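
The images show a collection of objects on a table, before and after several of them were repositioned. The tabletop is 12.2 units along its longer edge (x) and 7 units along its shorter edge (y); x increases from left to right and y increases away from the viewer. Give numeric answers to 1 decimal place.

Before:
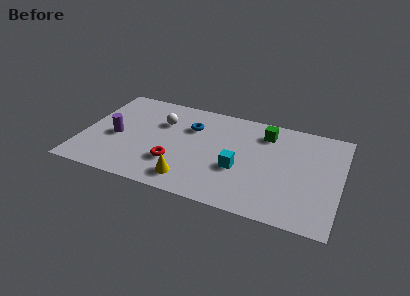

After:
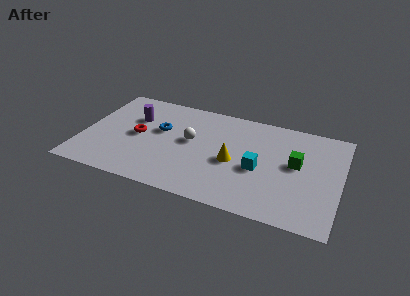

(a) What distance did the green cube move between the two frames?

2.3

The green cube was near (8.5, 5.6) before and (10.1, 3.9) after, so it travelled √(1.6² + 1.7²) ≈ 2.3 units.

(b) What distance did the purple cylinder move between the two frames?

1.7

The purple cylinder was near (1.6, 3.1) before and (2.3, 4.7) after, so it travelled √(0.7² + 1.6²) ≈ 1.7 units.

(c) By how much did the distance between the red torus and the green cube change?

+2.2

The distance was about 5.3 in the first image and 7.5 in the second, so they moved 2.2 units further apart.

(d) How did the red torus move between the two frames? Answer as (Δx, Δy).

(-1.9, 1.4)

The red torus was at about (4.5, 2.1) and moved to about (2.6, 3.5).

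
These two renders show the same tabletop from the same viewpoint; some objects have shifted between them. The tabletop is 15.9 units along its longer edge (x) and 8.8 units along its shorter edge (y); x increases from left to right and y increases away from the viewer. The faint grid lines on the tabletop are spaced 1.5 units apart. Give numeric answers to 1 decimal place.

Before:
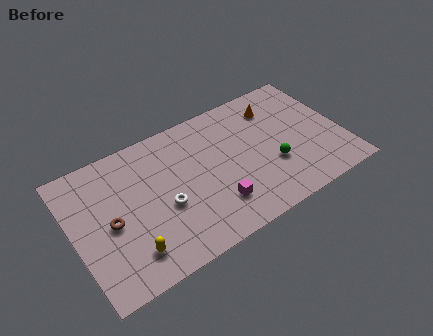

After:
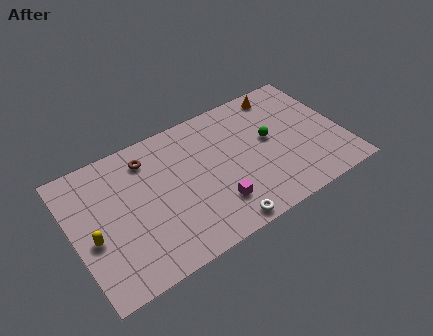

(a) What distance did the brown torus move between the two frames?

4.0

From (2.1, 4.1) to (4.7, 7.1), the brown torus covered √(2.6² + 3.0²) ≈ 4.0 units.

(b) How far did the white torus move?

4.0

The white torus moved from about (5.2, 3.6) to (8.1, 0.8), a distance of √(2.9² + 2.8²) ≈ 4.0.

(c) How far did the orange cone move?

0.9

The orange cone was near (12.4, 6.9) before and (12.9, 7.7) after, so it travelled √(0.5² + 0.8²) ≈ 0.9 units.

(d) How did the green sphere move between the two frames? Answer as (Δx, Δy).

(0.1, 1.8)

The green sphere started near (11.6, 3.1) and ended near (11.7, 4.9).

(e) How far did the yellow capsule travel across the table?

2.7

From (2.9, 1.8) to (1.0, 3.7), the yellow capsule covered √(1.9² + 1.9²) ≈ 2.7 units.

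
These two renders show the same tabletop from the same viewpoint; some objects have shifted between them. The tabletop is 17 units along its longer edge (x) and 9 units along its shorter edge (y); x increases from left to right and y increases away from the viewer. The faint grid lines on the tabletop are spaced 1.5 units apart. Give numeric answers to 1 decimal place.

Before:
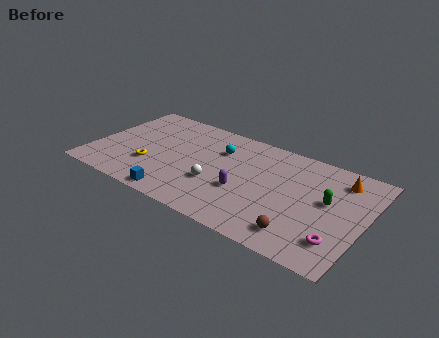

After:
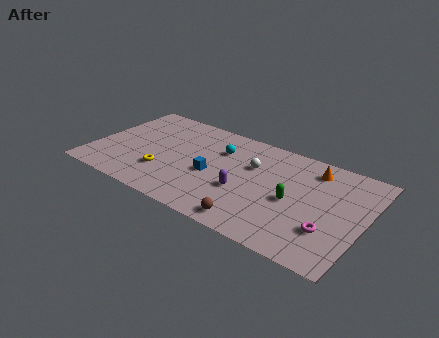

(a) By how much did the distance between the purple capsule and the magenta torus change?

-0.7

The distance was about 6.1 in the first image and 5.4 in the second, so they moved 0.7 units closer together.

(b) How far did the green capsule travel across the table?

2.2

The green capsule moved from about (14.7, 5.1) to (12.7, 4.1), a distance of √(2.0² + 1.0²) ≈ 2.2.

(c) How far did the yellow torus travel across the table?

0.9

The yellow torus was near (3.8, 2.9) before and (4.7, 2.7) after, so it travelled √(0.9² + 0.2²) ≈ 0.9 units.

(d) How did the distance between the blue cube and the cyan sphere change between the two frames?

-3.3

Before: roughly 5.8 units apart; after: 2.5. That's 3.3 units closer together.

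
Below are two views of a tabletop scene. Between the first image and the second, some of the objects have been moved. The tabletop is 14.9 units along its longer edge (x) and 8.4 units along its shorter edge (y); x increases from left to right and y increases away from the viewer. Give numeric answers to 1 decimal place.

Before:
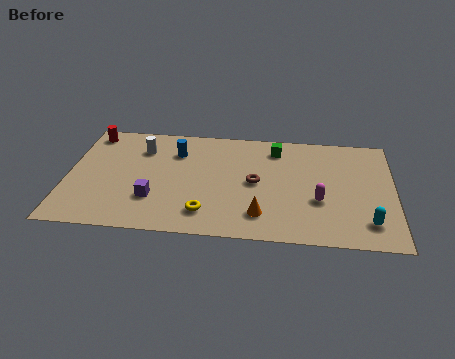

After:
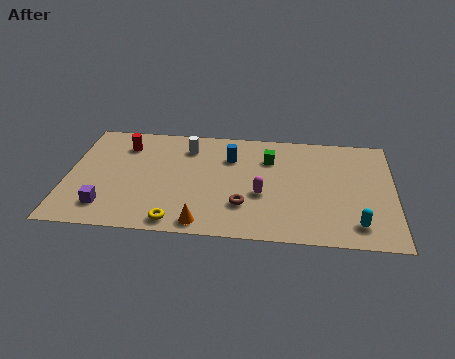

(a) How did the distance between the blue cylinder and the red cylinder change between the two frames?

+0.8

The distance was about 4.1 in the first image and 4.9 in the second, so they moved 0.8 units further apart.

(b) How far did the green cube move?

0.9

From (9.5, 6.9) to (9.2, 6.1), the green cube covered √(0.3² + 0.8²) ≈ 0.9 units.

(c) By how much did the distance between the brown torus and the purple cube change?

+1.3

The distance was about 4.9 in the first image and 6.2 in the second, so they moved 1.3 units further apart.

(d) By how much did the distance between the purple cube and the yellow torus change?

+0.8

The distance was about 2.5 in the first image and 3.3 in the second, so they moved 0.8 units further apart.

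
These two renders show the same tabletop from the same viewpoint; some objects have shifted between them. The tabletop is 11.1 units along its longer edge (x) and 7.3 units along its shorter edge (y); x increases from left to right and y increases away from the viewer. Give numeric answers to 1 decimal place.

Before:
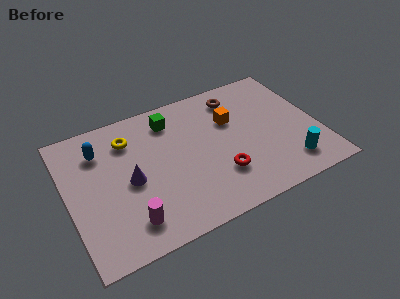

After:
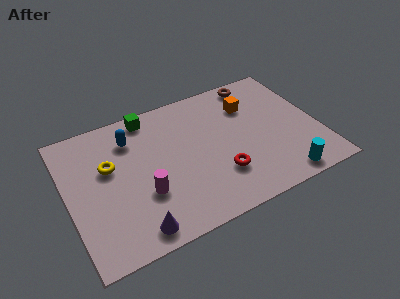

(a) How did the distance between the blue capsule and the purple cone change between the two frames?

+2.3

Before: roughly 2.4 units apart; after: 4.7. That's 2.3 units further apart.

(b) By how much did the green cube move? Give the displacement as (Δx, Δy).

(-0.9, 0.6)

The green cube was at about (4.8, 5.9) and moved to about (3.9, 6.5).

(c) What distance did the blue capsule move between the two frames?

1.4

The blue capsule was near (1.6, 5.5) before and (3.0, 5.6) after, so it travelled √(1.4² + 0.1²) ≈ 1.4 units.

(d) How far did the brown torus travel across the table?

1.1

The brown torus was near (7.8, 6.0) before and (8.8, 6.5) after, so it travelled √(1.0² + 0.5²) ≈ 1.1 units.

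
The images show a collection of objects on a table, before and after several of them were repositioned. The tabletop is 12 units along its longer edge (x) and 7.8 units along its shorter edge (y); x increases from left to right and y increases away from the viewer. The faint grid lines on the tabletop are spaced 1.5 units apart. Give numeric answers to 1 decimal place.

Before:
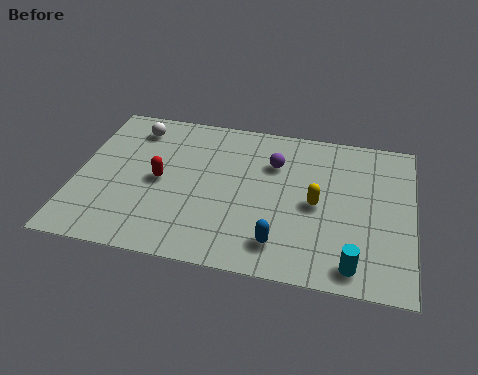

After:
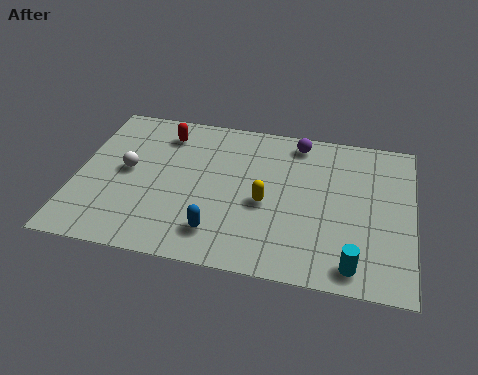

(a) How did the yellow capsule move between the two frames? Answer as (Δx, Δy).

(-1.8, -0.3)

From the two frames, the yellow capsule sits at roughly (8.6, 3.7) before and (6.8, 3.4) after.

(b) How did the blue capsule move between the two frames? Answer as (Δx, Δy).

(-2.2, 0.1)

The blue capsule was at about (7.4, 1.5) and moved to about (5.2, 1.6).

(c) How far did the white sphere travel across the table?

2.3

The white sphere was near (1.9, 6.4) before and (1.8, 4.1) after, so it travelled √(0.1² + 2.3²) ≈ 2.3 units.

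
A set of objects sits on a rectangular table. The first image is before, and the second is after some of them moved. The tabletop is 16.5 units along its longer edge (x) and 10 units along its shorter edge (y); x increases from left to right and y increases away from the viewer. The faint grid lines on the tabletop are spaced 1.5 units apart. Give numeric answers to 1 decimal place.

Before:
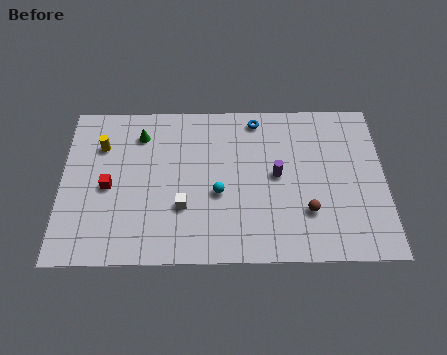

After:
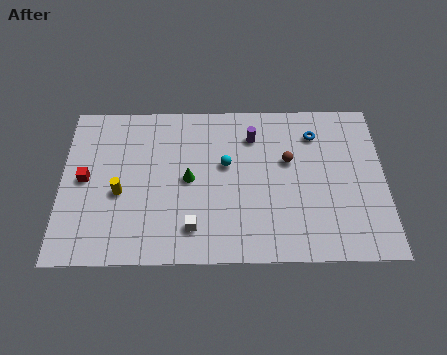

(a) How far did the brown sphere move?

3.3

The brown sphere was near (12.5, 2.9) before and (11.6, 6.1) after, so it travelled √(0.9² + 3.2²) ≈ 3.3 units.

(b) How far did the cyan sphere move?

1.8

The cyan sphere moved from about (8.0, 4.1) to (8.4, 5.9), a distance of √(0.4² + 1.8²) ≈ 1.8.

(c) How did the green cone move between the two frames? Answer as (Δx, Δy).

(2.5, -2.9)

The green cone started near (4.0, 7.9) and ended near (6.5, 5.0).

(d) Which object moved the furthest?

the green cone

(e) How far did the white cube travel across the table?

1.4

From (6.2, 3.3) to (6.7, 2.0), the white cube covered √(0.5² + 1.3²) ≈ 1.4 units.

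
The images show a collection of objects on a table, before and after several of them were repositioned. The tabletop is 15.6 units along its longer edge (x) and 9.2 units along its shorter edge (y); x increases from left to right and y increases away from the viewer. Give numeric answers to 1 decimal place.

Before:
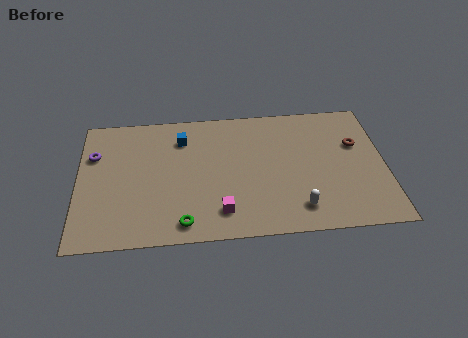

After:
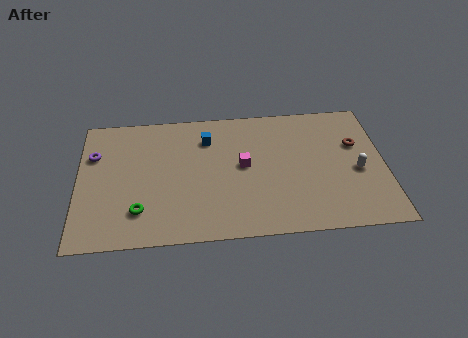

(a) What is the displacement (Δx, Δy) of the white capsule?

(3.1, 2.3)

The white capsule started near (11.1, 1.7) and ended near (14.2, 4.0).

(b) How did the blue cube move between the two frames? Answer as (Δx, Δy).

(1.3, -0.1)

From the two frames, the blue cube sits at roughly (5.3, 7.1) before and (6.6, 7.0) after.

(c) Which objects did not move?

the purple torus and the brown torus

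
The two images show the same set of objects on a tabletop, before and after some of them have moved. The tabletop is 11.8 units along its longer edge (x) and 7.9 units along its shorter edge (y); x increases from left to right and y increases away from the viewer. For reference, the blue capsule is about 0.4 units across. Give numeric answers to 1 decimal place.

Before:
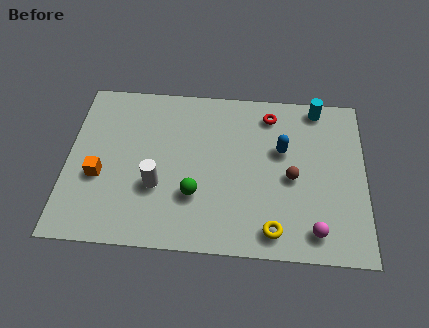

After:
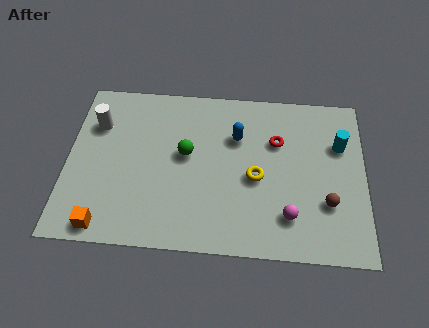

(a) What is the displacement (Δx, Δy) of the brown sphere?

(1.4, -1.1)

From the two frames, the brown sphere sits at roughly (8.9, 3.6) before and (10.3, 2.5) after.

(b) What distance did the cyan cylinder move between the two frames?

2.0

The cyan cylinder moved from about (9.9, 7.1) to (10.8, 5.3), a distance of √(0.9² + 1.8²) ≈ 2.0.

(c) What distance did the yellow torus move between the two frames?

2.5

From (8.2, 1.1) to (7.5, 3.5), the yellow torus covered √(0.7² + 2.4²) ≈ 2.5 units.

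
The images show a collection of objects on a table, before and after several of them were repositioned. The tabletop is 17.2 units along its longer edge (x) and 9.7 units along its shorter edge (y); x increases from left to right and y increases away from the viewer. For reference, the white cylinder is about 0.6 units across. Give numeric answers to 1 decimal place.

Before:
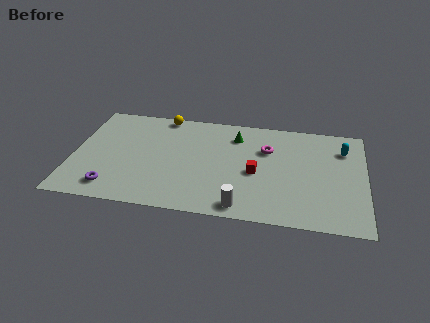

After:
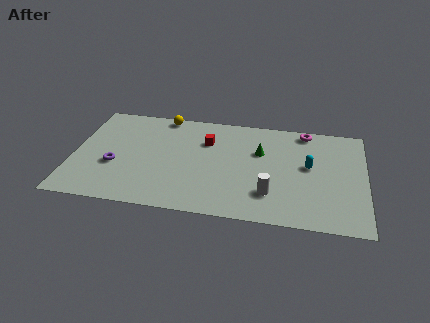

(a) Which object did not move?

the yellow sphere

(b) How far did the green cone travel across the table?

2.0

The green cone moved from about (9.5, 7.6) to (11.0, 6.3), a distance of √(1.5² + 1.3²) ≈ 2.0.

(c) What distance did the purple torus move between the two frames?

2.1

The purple torus moved from about (2.5, 1.6) to (2.5, 3.7), a distance of √(0.0² + 2.1²) ≈ 2.1.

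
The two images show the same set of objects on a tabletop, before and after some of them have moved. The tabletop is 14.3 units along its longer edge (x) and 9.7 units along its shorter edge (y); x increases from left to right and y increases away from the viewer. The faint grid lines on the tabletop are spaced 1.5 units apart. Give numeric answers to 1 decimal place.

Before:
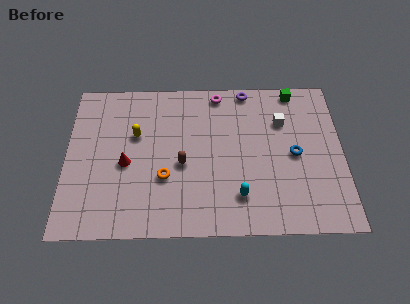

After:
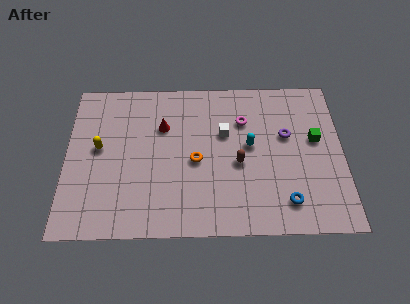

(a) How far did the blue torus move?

2.9

The blue torus moved from about (11.8, 4.7) to (11.3, 1.8), a distance of √(0.5² + 2.9²) ≈ 2.9.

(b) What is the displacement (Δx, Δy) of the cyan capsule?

(0.6, 3.1)

The cyan capsule was at about (8.9, 2.2) and moved to about (9.5, 5.3).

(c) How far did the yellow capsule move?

2.1

The yellow capsule moved from about (3.6, 6.1) to (1.7, 5.3), a distance of √(1.9² + 0.8²) ≈ 2.1.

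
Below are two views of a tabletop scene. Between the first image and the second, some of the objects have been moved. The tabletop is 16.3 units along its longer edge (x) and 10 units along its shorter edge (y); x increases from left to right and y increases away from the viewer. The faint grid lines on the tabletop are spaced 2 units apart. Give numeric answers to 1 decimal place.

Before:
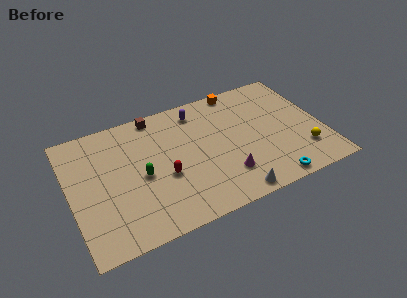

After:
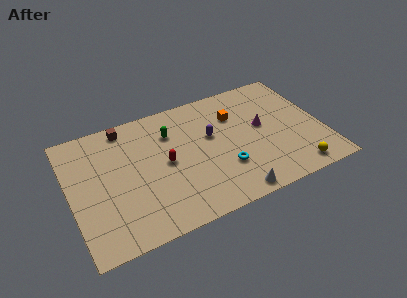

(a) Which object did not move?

the white cone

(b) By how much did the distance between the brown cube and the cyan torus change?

-2.3

Before: roughly 10.5 units apart; after: 8.2. That's 2.3 units closer together.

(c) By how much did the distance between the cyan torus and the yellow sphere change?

+1.9

They were about 2.9 units apart before and 4.8 after — 1.9 units further apart.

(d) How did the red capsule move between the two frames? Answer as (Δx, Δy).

(0.2, 1.0)

From the two frames, the red capsule sits at roughly (5.9, 4.0) before and (6.1, 5.0) after.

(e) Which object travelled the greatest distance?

the magenta cone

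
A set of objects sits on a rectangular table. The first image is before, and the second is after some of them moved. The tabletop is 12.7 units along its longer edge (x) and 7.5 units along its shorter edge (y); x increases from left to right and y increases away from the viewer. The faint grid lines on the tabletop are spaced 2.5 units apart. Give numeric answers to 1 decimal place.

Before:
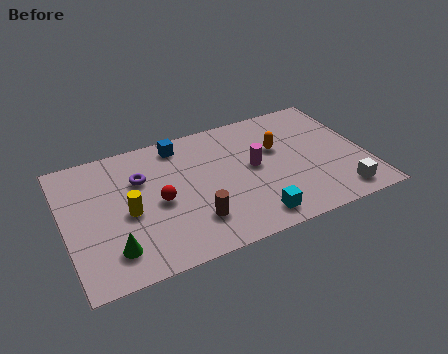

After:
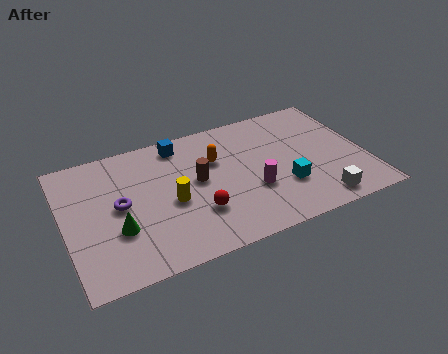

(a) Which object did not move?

the blue cube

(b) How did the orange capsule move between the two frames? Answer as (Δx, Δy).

(-2.6, 0.3)

From the two frames, the orange capsule sits at roughly (9.1, 4.7) before and (6.5, 5.0) after.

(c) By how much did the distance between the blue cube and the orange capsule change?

-2.3

They were about 4.4 units apart before and 2.1 after — 2.3 units closer together.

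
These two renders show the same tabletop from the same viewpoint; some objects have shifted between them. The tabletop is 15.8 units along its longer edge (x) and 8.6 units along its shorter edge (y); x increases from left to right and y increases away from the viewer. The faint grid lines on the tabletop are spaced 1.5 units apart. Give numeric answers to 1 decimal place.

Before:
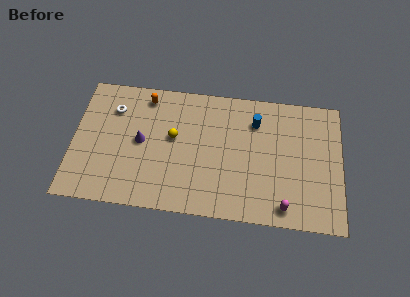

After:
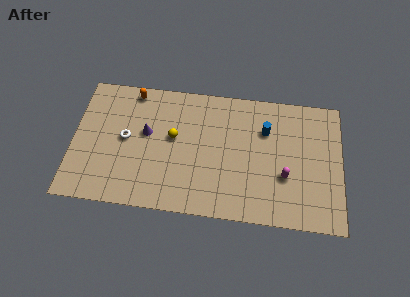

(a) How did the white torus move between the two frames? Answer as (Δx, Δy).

(0.8, -1.9)

The white torus was at about (2.3, 6.4) and moved to about (3.1, 4.5).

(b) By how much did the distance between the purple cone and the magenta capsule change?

-0.7

They were about 9.1 units apart before and 8.4 after — 0.7 units closer together.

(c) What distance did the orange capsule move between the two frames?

0.9

From (4.2, 7.4) to (3.4, 7.7), the orange capsule covered √(0.8² + 0.3²) ≈ 0.9 units.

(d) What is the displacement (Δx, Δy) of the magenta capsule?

(0.0, 2.0)

From the two frames, the magenta capsule sits at roughly (12.5, 1.1) before and (12.5, 3.1) after.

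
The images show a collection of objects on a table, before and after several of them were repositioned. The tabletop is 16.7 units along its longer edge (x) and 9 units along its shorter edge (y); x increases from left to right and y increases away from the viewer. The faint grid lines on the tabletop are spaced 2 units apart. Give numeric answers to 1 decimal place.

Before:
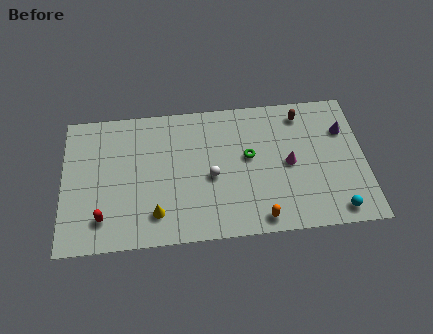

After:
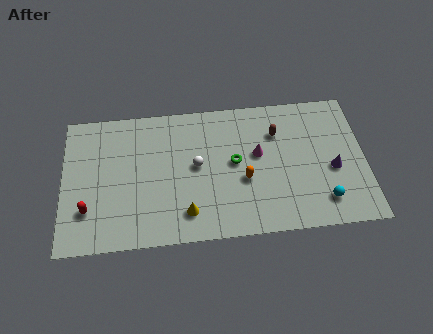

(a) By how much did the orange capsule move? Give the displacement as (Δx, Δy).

(-0.8, 2.6)

The orange capsule was at about (10.8, 1.0) and moved to about (10.0, 3.6).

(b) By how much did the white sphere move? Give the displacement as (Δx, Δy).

(-0.8, 0.8)

From the two frames, the white sphere sits at roughly (8.2, 4.0) before and (7.4, 4.8) after.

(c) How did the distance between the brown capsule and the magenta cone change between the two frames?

-1.6

Before: roughly 3.3 units apart; after: 1.7. That's 1.6 units closer together.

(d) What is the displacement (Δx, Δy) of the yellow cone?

(1.7, -0.1)

The yellow cone started near (5.1, 1.9) and ended near (6.8, 1.8).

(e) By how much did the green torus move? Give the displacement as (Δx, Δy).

(-0.8, -0.3)

The green torus was at about (10.3, 5.1) and moved to about (9.5, 4.8).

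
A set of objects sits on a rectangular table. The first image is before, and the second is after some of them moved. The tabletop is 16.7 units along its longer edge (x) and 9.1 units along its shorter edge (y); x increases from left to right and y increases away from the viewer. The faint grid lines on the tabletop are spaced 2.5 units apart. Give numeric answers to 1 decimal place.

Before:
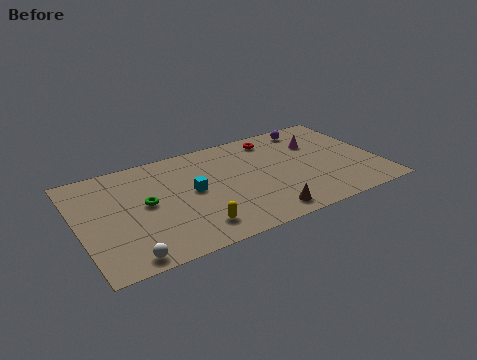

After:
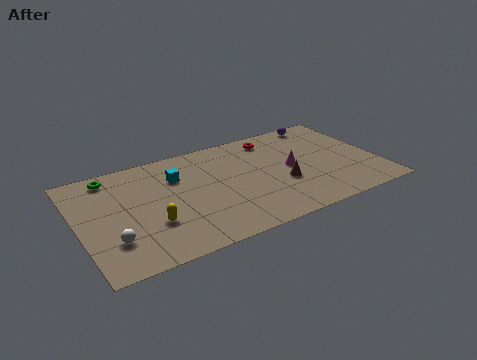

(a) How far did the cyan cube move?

1.7

The cyan cube moved from about (6.3, 4.8) to (5.6, 6.4), a distance of √(0.7² + 1.6²) ≈ 1.7.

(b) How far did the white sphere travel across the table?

1.7

From (2.2, 0.9) to (1.6, 2.5), the white sphere covered √(0.6² + 1.6²) ≈ 1.7 units.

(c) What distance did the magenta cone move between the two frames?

2.4

From (13.6, 6.3) to (11.9, 4.6), the magenta cone covered √(1.7² + 1.7²) ≈ 2.4 units.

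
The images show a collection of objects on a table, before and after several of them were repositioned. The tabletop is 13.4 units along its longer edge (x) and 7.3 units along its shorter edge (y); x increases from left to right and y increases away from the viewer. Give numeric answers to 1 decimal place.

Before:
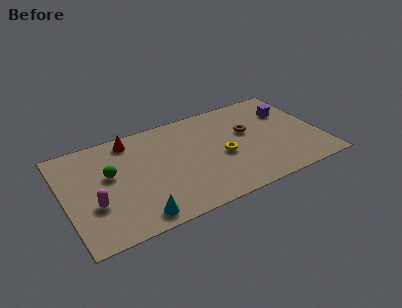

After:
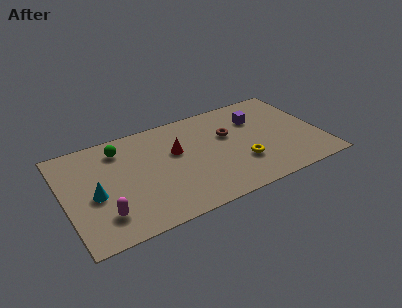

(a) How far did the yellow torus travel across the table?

1.3

The yellow torus moved from about (8.2, 3.2) to (9.1, 2.3), a distance of √(0.9² + 0.9²) ≈ 1.3.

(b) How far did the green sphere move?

1.7

The green sphere moved from about (2.4, 4.3) to (3.1, 5.9), a distance of √(0.7² + 1.6²) ≈ 1.7.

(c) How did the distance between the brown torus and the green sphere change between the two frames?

-1.6

Before: roughly 7.3 units apart; after: 5.7. That's 1.6 units closer together.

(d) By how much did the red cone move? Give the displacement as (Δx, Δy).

(2.2, -1.8)

The red cone started near (3.7, 6.3) and ended near (5.9, 4.5).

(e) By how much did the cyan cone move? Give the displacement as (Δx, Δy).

(-1.9, 2.3)

The cyan cone was at about (3.4, 0.9) and moved to about (1.5, 3.2).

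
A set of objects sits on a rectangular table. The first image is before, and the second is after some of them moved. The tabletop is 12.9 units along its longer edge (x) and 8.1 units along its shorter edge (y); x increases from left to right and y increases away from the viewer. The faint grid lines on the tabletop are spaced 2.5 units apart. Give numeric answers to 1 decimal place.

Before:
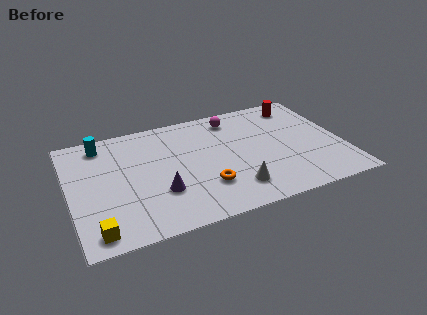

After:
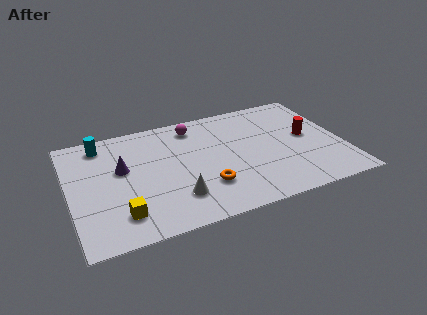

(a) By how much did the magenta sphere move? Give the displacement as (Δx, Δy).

(-1.9, 0.0)

The magenta sphere started near (8.0, 6.8) and ended near (6.1, 6.8).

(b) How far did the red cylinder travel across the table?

2.5

The red cylinder moved from about (11.2, 6.8) to (11.3, 4.3), a distance of √(0.1² + 2.5²) ≈ 2.5.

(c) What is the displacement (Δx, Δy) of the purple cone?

(-1.6, 2.2)

From the two frames, the purple cone sits at roughly (4.1, 2.6) before and (2.5, 4.8) after.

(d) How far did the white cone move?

2.7

The white cone moved from about (7.5, 1.7) to (4.8, 2.0), a distance of √(2.7² + 0.3²) ≈ 2.7.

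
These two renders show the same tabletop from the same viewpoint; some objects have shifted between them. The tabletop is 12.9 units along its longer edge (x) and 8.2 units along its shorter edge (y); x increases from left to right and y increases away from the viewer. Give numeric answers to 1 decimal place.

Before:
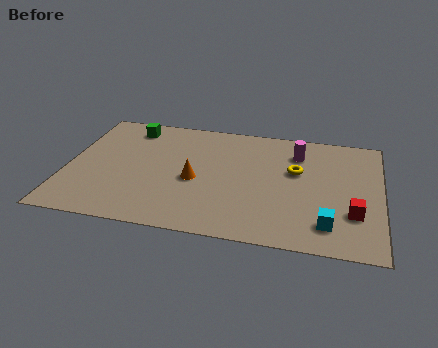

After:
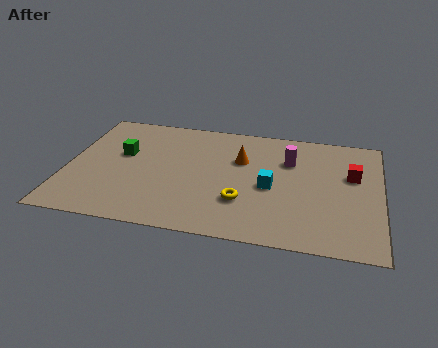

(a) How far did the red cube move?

2.6

The red cube moved from about (11.8, 2.5) to (11.7, 5.1), a distance of √(0.1² + 2.6²) ≈ 2.6.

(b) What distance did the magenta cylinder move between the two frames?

0.7

The magenta cylinder moved from about (9.4, 6.3) to (9.1, 5.7), a distance of √(0.3² + 0.6²) ≈ 0.7.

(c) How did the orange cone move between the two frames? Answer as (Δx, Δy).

(1.8, 1.8)

The orange cone started near (5.3, 3.6) and ended near (7.1, 5.4).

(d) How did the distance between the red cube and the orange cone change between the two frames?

-2.0

They were about 6.6 units apart before and 4.6 after — 2.0 units closer together.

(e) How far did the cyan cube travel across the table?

3.2

The cyan cube moved from about (10.8, 1.6) to (8.4, 3.7), a distance of √(2.4² + 2.1²) ≈ 3.2.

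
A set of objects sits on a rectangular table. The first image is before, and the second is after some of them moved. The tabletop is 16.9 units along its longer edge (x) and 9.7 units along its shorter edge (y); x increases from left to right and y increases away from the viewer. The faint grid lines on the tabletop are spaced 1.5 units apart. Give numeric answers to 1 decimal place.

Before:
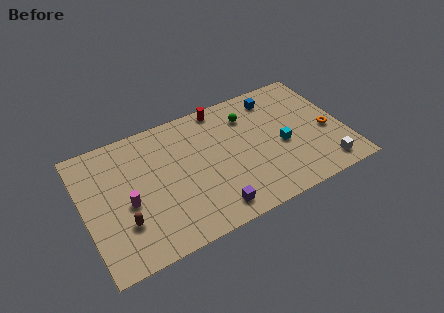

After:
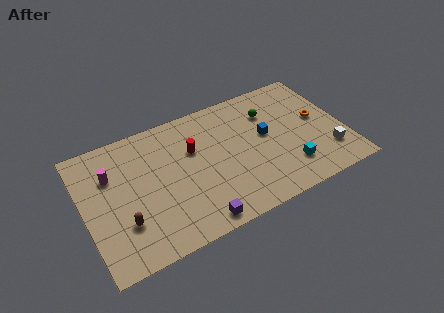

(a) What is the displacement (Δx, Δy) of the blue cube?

(-1.0, -2.7)

The blue cube started near (12.9, 8.1) and ended near (11.9, 5.4).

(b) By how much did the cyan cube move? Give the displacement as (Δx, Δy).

(0.2, -1.9)

From the two frames, the cyan cube sits at roughly (12.8, 4.2) before and (13.0, 2.3) after.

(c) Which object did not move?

the brown capsule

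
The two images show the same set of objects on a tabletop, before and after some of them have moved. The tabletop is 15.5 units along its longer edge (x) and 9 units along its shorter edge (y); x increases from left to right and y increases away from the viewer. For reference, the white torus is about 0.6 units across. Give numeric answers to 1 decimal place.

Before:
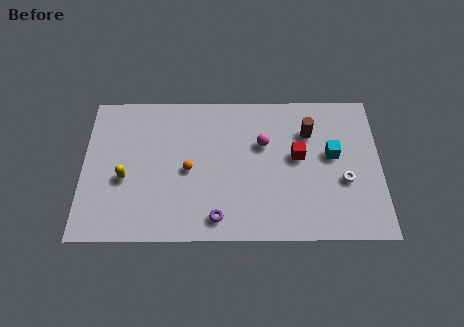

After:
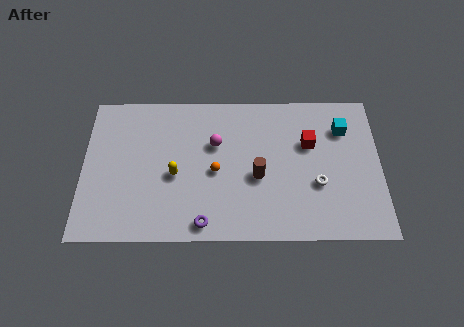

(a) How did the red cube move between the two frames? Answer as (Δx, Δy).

(0.6, 0.8)

The red cube started near (11.2, 5.0) and ended near (11.8, 5.8).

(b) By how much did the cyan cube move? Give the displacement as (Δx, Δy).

(0.6, 1.6)

The cyan cube started near (13.0, 5.1) and ended near (13.6, 6.7).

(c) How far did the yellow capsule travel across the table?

2.6

From (2.2, 3.7) to (4.8, 3.9), the yellow capsule covered √(2.6² + 0.2²) ≈ 2.6 units.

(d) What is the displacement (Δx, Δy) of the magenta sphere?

(-2.5, 0.0)

The magenta sphere was at about (9.4, 5.8) and moved to about (6.9, 5.8).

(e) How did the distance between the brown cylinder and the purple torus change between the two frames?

-3.1

The distance was about 7.1 in the first image and 4.0 in the second, so they moved 3.1 units closer together.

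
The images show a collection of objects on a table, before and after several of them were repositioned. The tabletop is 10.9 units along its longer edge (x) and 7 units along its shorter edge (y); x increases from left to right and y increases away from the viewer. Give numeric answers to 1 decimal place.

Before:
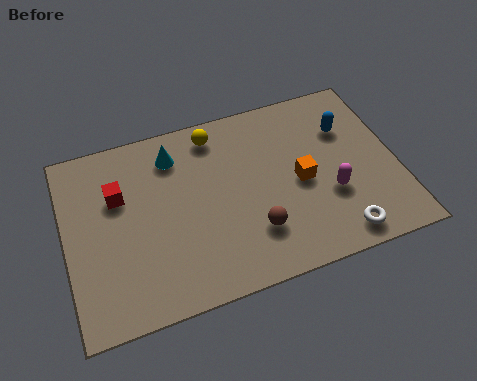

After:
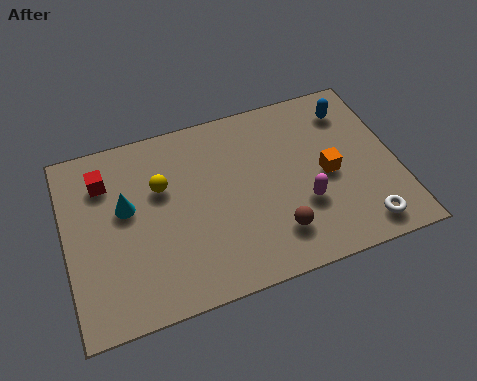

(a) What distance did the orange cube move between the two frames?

0.9

From (7.7, 3.3) to (8.6, 3.3), the orange cube covered √(0.9² + 0.0²) ≈ 0.9 units.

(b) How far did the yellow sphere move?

2.4

The yellow sphere was near (5.1, 6.0) before and (3.2, 4.5) after, so it travelled √(1.9² + 1.5²) ≈ 2.4 units.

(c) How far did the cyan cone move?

2.3

From (3.7, 5.6) to (2.0, 4.1), the cyan cone covered √(1.7² + 1.5²) ≈ 2.3 units.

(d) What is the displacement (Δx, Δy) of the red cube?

(-0.4, 0.7)

From the two frames, the red cube sits at roughly (1.8, 4.6) before and (1.4, 5.3) after.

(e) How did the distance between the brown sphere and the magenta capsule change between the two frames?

-1.4

The distance was about 2.7 in the first image and 1.3 in the second, so they moved 1.4 units closer together.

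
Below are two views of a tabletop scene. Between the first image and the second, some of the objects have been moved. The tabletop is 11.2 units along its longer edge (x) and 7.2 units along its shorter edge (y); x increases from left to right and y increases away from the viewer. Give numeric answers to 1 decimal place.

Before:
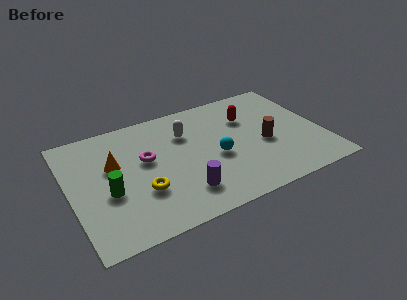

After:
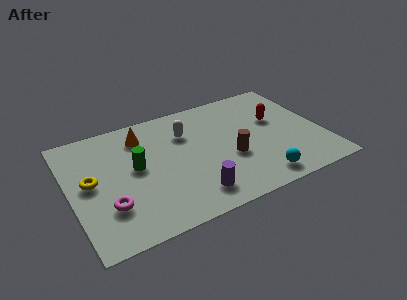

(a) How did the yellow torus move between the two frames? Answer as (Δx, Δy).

(-2.1, 1.4)

The yellow torus was at about (3.0, 2.4) and moved to about (0.9, 3.8).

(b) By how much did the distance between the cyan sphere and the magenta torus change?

+3.4

Before: roughly 3.2 units apart; after: 6.6. That's 3.4 units further apart.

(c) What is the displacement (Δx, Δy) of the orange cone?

(1.4, 1.3)

The orange cone started near (2.0, 4.4) and ended near (3.4, 5.7).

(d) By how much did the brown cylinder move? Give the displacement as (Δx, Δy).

(-1.6, -0.3)

From the two frames, the brown cylinder sits at roughly (8.6, 3.1) before and (7.0, 2.8) after.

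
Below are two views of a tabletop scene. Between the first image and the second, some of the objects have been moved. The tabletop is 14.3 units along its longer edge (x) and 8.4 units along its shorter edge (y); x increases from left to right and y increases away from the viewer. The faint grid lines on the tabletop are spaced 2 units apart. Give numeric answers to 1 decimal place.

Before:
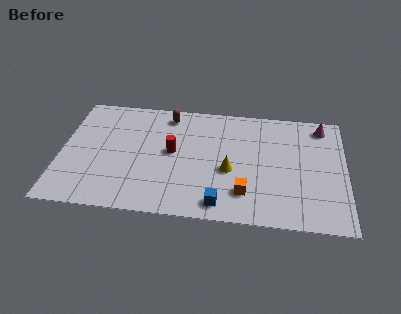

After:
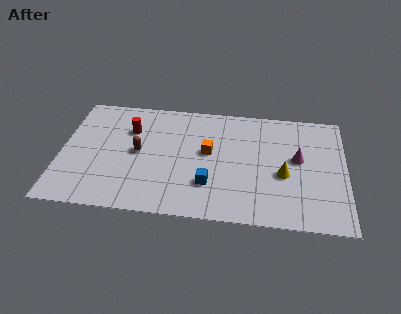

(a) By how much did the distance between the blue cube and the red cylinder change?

+1.2

They were about 4.2 units apart before and 5.4 after — 1.2 units further apart.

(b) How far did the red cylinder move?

2.6

From (5.6, 4.5) to (3.4, 5.9), the red cylinder covered √(2.2² + 1.4²) ≈ 2.6 units.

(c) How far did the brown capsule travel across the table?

3.2

The brown capsule moved from about (5.3, 7.2) to (3.9, 4.3), a distance of √(1.4² + 2.9²) ≈ 3.2.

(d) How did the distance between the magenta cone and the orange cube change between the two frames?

-1.9

The distance was about 6.4 in the first image and 4.5 in the second, so they moved 1.9 units closer together.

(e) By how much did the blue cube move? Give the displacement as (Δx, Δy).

(-0.6, 1.3)

From the two frames, the blue cube sits at roughly (8.1, 1.1) before and (7.5, 2.4) after.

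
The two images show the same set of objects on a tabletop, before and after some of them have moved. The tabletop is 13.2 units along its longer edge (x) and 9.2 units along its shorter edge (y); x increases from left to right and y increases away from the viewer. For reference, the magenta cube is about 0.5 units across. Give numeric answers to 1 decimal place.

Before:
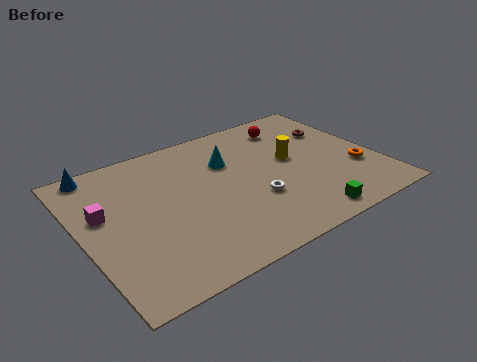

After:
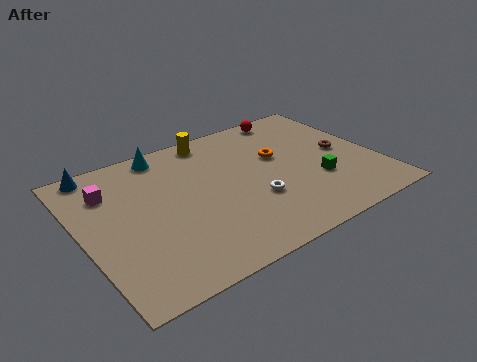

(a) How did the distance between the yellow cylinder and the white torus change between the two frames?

+2.3

The distance was about 2.8 in the first image and 5.1 in the second, so they moved 2.3 units further apart.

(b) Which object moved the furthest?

the yellow cylinder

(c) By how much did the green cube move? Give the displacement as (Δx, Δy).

(1.1, 2.1)

The green cube was at about (9.2, 1.0) and moved to about (10.3, 3.1).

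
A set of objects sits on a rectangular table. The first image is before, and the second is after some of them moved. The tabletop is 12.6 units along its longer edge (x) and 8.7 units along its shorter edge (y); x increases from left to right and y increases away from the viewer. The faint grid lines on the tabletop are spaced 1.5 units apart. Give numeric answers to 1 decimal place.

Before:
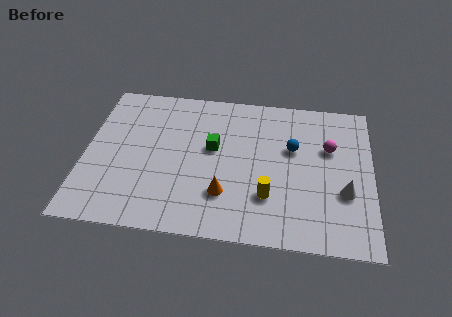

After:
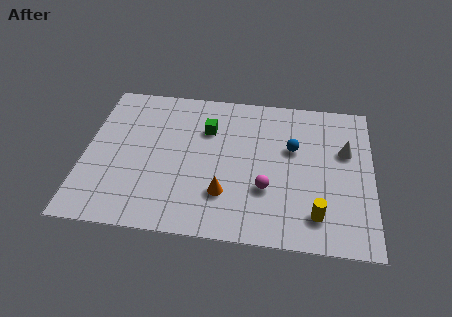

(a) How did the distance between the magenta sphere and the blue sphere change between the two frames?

+1.1

They were about 1.6 units apart before and 2.7 after — 1.1 units further apart.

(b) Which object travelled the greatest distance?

the magenta sphere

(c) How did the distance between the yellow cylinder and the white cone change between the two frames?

+0.6

They were about 3.4 units apart before and 4.0 after — 0.6 units further apart.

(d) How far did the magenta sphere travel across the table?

3.8

The magenta sphere was near (10.7, 5.6) before and (8.0, 2.9) after, so it travelled √(2.7² + 2.7²) ≈ 3.8 units.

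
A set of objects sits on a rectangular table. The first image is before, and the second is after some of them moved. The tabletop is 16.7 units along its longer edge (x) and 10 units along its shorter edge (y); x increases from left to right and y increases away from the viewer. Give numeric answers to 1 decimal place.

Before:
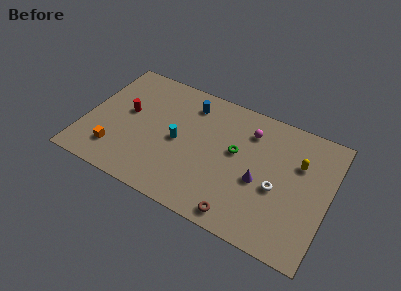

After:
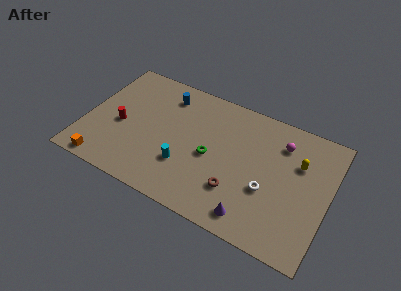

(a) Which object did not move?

the yellow capsule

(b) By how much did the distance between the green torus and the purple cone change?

+2.3

They were about 2.3 units apart before and 4.6 after — 2.3 units further apart.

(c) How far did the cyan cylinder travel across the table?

1.8

The cyan cylinder was near (6.4, 4.8) before and (7.1, 3.1) after, so it travelled √(0.7² + 1.7²) ≈ 1.8 units.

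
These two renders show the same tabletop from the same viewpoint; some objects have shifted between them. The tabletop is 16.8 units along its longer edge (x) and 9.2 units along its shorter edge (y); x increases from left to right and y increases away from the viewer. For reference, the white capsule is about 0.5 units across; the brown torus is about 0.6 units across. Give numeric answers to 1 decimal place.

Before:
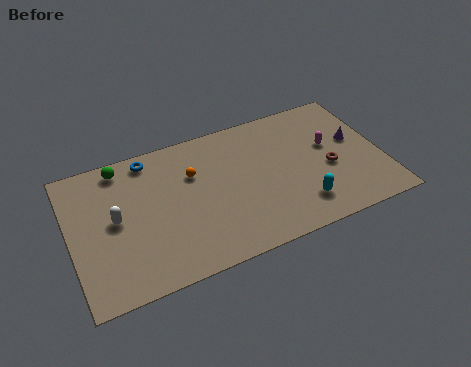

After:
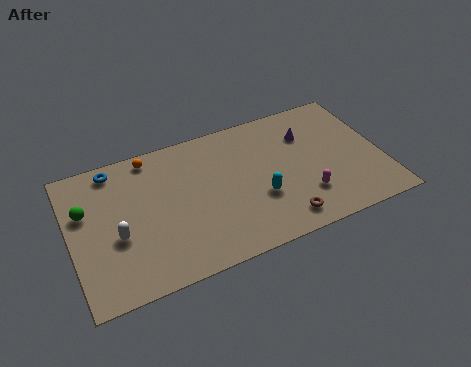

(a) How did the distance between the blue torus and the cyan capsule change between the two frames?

-0.9

Before: roughly 9.7 units apart; after: 8.8. That's 0.9 units closer together.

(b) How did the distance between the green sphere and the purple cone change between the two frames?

-0.7

They were about 12.8 units apart before and 12.1 after — 0.7 units closer together.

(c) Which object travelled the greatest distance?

the brown torus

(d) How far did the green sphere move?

3.0

From (3.0, 8.1) to (0.9, 5.9), the green sphere covered √(2.1² + 2.2²) ≈ 3.0 units.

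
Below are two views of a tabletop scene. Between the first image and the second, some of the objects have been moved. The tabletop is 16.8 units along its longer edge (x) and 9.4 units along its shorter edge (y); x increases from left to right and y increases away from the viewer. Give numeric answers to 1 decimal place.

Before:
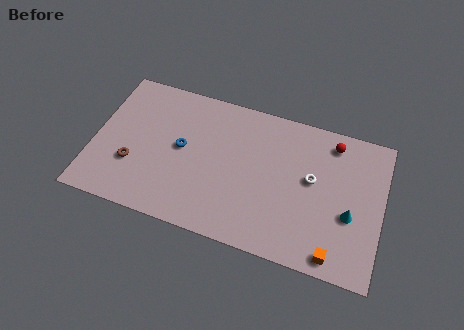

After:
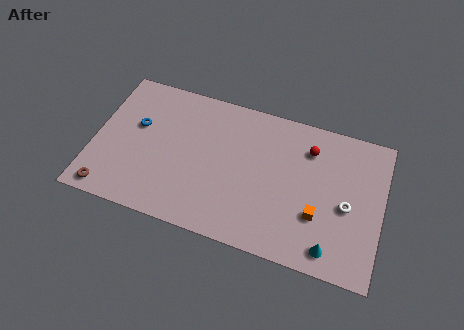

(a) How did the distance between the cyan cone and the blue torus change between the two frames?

+2.5

They were about 10.0 units apart before and 12.5 after — 2.5 units further apart.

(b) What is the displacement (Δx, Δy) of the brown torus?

(-1.2, -2.1)

The brown torus started near (2.4, 3.1) and ended near (1.2, 1.0).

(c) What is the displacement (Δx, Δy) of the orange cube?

(-1.1, 2.1)

From the two frames, the orange cube sits at roughly (14.3, 1.0) before and (13.2, 3.1) after.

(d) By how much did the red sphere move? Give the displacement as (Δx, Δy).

(-1.3, -0.8)

The red sphere was at about (13.7, 8.0) and moved to about (12.4, 7.2).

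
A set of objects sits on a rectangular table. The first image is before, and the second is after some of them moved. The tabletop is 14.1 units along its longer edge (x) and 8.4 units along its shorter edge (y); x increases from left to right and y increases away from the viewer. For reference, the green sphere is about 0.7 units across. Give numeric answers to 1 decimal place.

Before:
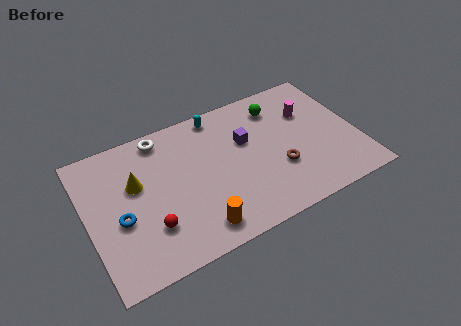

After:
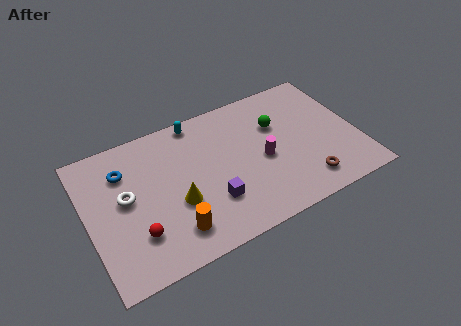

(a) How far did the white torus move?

3.6

The white torus moved from about (4.2, 7.4) to (2.0, 4.6), a distance of √(2.2² + 2.8²) ≈ 3.6.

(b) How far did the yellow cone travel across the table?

2.8

From (2.6, 5.2) to (4.5, 3.2), the yellow cone covered √(1.9² + 2.0²) ≈ 2.8 units.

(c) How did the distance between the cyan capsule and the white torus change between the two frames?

+2.1

They were about 3.0 units apart before and 5.1 after — 2.1 units further apart.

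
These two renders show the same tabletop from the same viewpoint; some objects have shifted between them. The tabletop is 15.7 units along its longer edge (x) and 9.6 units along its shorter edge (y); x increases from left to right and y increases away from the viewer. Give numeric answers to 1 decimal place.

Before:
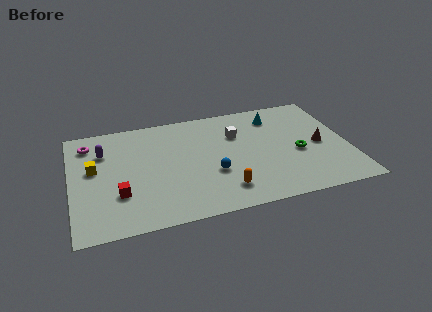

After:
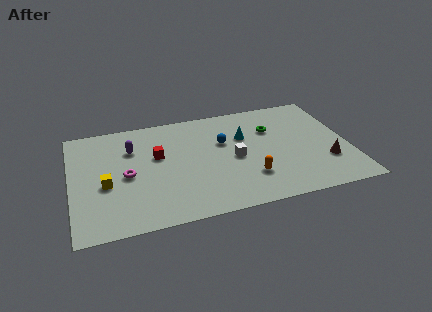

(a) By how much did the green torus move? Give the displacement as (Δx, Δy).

(-1.3, 2.5)

The green torus started near (12.8, 4.1) and ended near (11.5, 6.6).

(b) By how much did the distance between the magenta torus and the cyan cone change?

-3.7

They were about 10.7 units apart before and 7.0 after — 3.7 units closer together.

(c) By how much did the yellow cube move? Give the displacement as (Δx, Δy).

(0.6, -1.5)

The yellow cube started near (1.3, 5.5) and ended near (1.9, 4.0).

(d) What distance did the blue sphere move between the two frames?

2.7

From (7.9, 3.5) to (8.7, 6.1), the blue sphere covered √(0.8² + 2.6²) ≈ 2.7 units.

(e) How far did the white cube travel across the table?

2.1

The white cube was near (9.5, 6.6) before and (9.2, 4.5) after, so it travelled √(0.3² + 2.1²) ≈ 2.1 units.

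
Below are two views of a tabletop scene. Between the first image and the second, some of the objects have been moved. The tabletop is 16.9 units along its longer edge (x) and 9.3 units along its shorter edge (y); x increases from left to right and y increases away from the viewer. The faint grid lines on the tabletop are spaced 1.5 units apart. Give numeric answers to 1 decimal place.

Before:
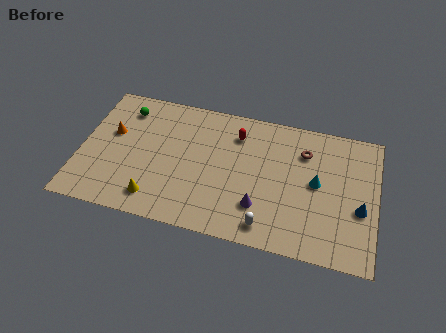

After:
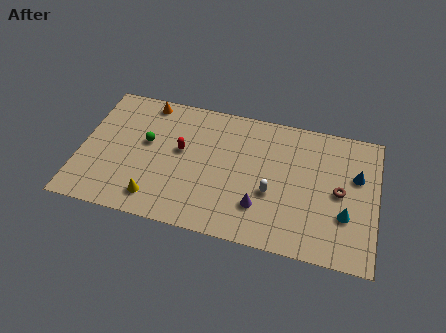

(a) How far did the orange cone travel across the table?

3.2

From (1.7, 5.6) to (3.5, 8.3), the orange cone covered √(1.8² + 2.7²) ≈ 3.2 units.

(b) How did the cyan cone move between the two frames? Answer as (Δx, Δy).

(1.7, -1.8)

The cyan cone started near (13.5, 4.9) and ended near (15.2, 3.1).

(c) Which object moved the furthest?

the red capsule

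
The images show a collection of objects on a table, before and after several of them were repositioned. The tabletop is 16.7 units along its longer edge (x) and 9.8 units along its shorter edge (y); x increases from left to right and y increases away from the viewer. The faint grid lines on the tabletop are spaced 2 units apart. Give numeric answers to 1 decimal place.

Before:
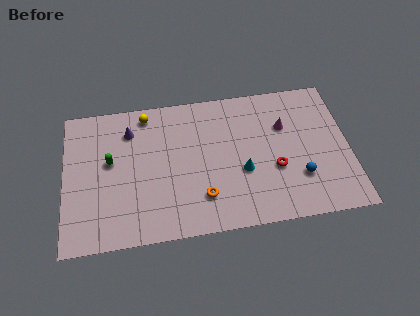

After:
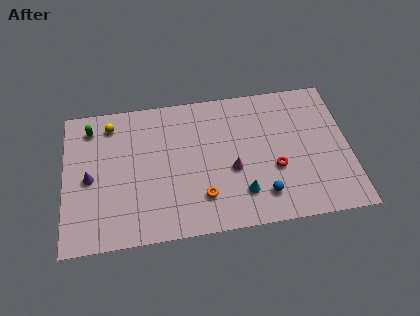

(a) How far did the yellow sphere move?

2.1

The yellow sphere was near (4.9, 8.6) before and (2.8, 8.2) after, so it travelled √(2.1² + 0.4²) ≈ 2.1 units.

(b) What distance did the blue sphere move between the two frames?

2.4

From (13.7, 2.9) to (11.5, 2.0), the blue sphere covered √(2.2² + 0.9²) ≈ 2.4 units.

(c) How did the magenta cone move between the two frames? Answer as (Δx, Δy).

(-3.2, -2.6)

The magenta cone was at about (13.0, 6.6) and moved to about (9.8, 4.0).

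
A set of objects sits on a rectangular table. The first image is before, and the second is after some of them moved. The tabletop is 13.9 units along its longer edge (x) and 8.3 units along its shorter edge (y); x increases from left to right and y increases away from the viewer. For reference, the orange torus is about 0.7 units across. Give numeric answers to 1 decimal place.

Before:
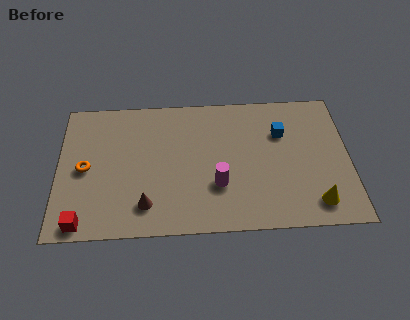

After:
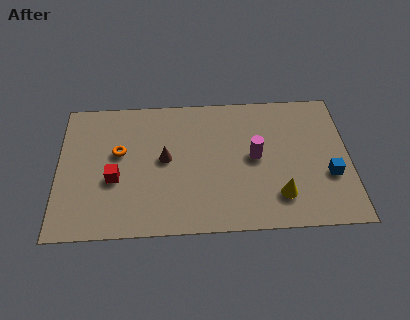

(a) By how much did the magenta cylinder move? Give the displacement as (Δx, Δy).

(1.8, 1.6)

The magenta cylinder was at about (7.6, 2.7) and moved to about (9.4, 4.3).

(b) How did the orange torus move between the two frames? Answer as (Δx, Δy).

(1.6, 0.9)

From the two frames, the orange torus sits at roughly (1.3, 4.0) before and (2.9, 4.9) after.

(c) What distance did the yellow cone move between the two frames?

1.8

From (12.2, 1.4) to (10.5, 1.9), the yellow cone covered √(1.7² + 0.5²) ≈ 1.8 units.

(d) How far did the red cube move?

2.9

From (1.2, 0.8) to (2.7, 3.3), the red cube covered √(1.5² + 2.5²) ≈ 2.9 units.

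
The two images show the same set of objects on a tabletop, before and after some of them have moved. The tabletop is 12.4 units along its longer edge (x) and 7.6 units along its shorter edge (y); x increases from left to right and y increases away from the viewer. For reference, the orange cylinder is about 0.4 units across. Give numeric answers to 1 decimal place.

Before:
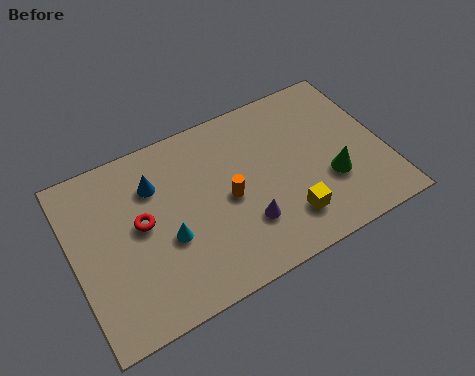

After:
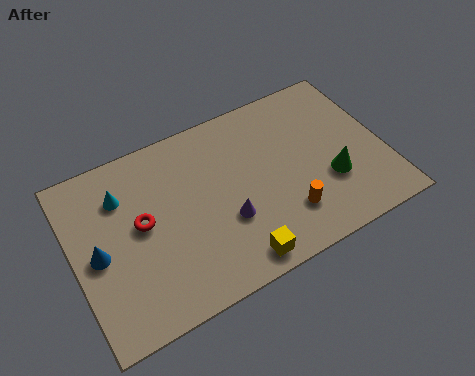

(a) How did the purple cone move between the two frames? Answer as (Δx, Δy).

(-0.7, 0.5)

The purple cone started near (6.6, 2.2) and ended near (5.9, 2.7).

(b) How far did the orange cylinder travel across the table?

2.7

From (6.1, 3.6) to (8.2, 1.9), the orange cylinder covered √(2.1² + 1.7²) ≈ 2.7 units.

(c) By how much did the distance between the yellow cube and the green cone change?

+2.3

The distance was about 2.1 in the first image and 4.4 in the second, so they moved 2.3 units further apart.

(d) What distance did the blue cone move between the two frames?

3.1

The blue cone moved from about (3.4, 5.5) to (0.9, 3.6), a distance of √(2.5² + 1.9²) ≈ 3.1.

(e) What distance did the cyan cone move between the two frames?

3.0

From (3.6, 3.0) to (2.1, 5.6), the cyan cone covered √(1.5² + 2.6²) ≈ 3.0 units.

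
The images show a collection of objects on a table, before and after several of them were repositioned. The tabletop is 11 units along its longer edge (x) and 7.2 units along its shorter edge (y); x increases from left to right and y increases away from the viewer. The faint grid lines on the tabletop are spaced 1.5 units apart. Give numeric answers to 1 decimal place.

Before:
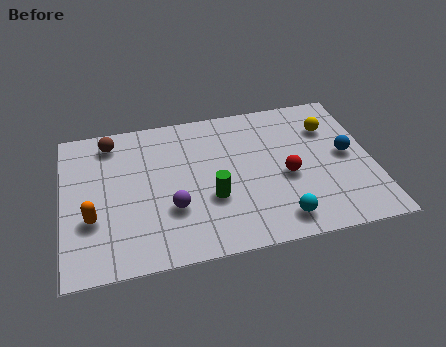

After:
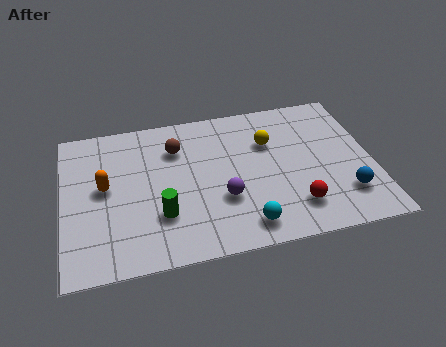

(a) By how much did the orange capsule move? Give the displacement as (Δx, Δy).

(0.5, 1.4)

From the two frames, the orange capsule sits at roughly (1.0, 2.5) before and (1.5, 3.9) after.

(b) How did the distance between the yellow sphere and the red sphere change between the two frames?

+0.7

They were about 2.7 units apart before and 3.4 after — 0.7 units further apart.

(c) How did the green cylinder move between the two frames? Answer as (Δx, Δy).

(-1.8, -0.4)

The green cylinder was at about (5.2, 2.6) and moved to about (3.4, 2.2).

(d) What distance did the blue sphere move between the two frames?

1.9

The blue sphere was near (10.1, 3.7) before and (9.9, 1.8) after, so it travelled √(0.2² + 1.9²) ≈ 1.9 units.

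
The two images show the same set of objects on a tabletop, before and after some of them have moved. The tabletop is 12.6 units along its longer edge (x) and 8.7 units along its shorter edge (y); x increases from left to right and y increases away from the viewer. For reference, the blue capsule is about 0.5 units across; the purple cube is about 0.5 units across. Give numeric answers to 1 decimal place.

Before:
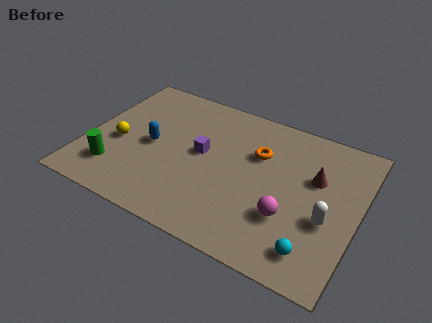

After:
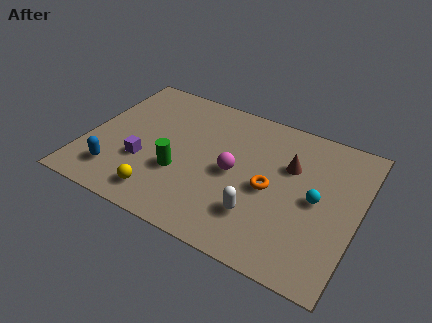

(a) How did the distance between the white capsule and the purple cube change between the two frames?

-0.6

They were about 6.1 units apart before and 5.5 after — 0.6 units closer together.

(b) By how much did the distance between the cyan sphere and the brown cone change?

-2.0

Before: roughly 4.0 units apart; after: 2.0. That's 2.0 units closer together.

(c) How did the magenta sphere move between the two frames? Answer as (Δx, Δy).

(-2.7, 1.4)

From the two frames, the magenta sphere sits at roughly (9.6, 2.8) before and (6.9, 4.2) after.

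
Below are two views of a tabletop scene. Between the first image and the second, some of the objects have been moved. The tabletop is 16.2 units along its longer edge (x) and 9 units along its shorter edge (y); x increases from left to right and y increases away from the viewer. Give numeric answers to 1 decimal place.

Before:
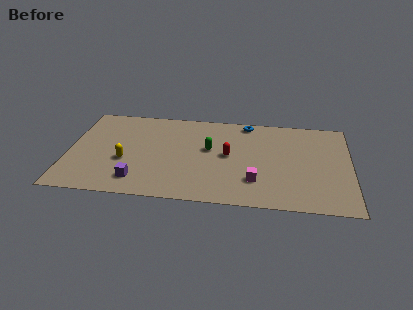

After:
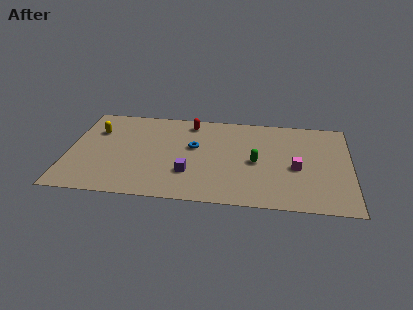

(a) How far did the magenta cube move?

2.7

The magenta cube was near (10.8, 2.4) before and (13.1, 3.9) after, so it travelled √(2.3² + 1.5²) ≈ 2.7 units.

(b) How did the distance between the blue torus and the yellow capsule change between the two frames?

-2.5

They were about 8.3 units apart before and 5.8 after — 2.5 units closer together.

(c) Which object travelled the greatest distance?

the blue torus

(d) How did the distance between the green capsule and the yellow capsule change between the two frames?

+4.4

They were about 5.1 units apart before and 9.5 after — 4.4 units further apart.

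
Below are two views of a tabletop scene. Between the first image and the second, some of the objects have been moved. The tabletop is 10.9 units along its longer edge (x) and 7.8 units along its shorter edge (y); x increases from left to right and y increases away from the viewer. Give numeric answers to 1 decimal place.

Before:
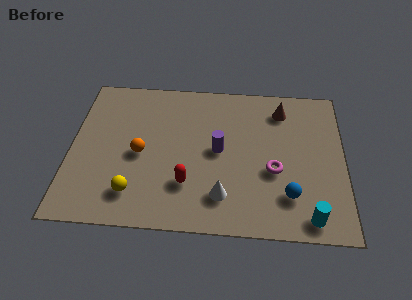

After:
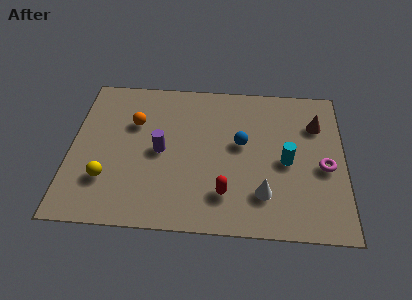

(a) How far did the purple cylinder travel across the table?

2.3

The purple cylinder was near (5.9, 4.0) before and (3.6, 3.8) after, so it travelled √(2.3² + 0.2²) ≈ 2.3 units.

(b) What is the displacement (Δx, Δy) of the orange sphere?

(-0.3, 1.6)

The orange sphere started near (2.8, 3.6) and ended near (2.5, 5.2).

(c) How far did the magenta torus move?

2.0

From (8.1, 3.1) to (10.1, 3.4), the magenta torus covered √(2.0² + 0.3²) ≈ 2.0 units.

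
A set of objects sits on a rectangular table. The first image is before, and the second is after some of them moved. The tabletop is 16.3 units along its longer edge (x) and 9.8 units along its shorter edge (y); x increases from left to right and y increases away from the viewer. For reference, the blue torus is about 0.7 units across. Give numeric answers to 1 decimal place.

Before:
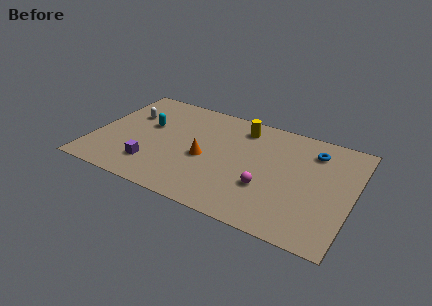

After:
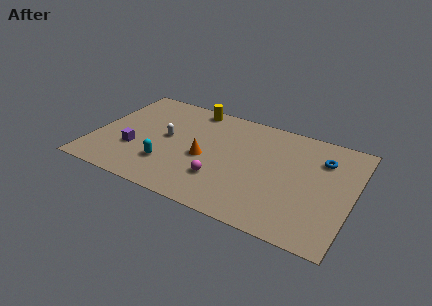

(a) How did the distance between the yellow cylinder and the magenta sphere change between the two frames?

+1.3

The distance was about 5.2 in the first image and 6.5 in the second, so they moved 1.3 units further apart.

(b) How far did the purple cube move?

1.6

The purple cube moved from about (4.0, 2.3) to (2.7, 3.3), a distance of √(1.3² + 1.0²) ≈ 1.6.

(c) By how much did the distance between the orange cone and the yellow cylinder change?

+0.5

The distance was about 4.2 in the first image and 4.7 in the second, so they moved 0.5 units further apart.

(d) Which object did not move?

the orange cone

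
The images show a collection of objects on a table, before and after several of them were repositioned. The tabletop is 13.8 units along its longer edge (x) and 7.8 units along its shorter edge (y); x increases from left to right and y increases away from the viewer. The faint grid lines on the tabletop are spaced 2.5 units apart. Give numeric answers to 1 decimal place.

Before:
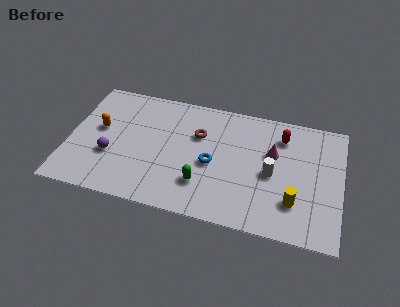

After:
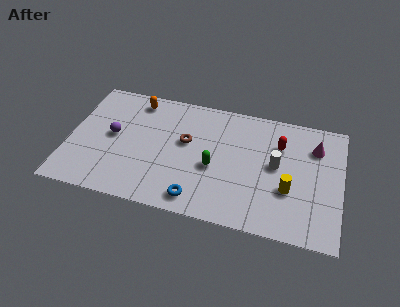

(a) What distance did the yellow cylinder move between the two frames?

0.8

The yellow cylinder was near (11.5, 2.1) before and (11.2, 2.8) after, so it travelled √(0.3² + 0.7²) ≈ 0.8 units.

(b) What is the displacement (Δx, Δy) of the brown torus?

(-0.6, -0.6)

From the two frames, the brown torus sits at roughly (6.5, 5.2) before and (5.9, 4.6) after.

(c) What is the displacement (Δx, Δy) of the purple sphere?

(0.0, 1.3)

From the two frames, the purple sphere sits at roughly (2.2, 2.8) before and (2.2, 4.1) after.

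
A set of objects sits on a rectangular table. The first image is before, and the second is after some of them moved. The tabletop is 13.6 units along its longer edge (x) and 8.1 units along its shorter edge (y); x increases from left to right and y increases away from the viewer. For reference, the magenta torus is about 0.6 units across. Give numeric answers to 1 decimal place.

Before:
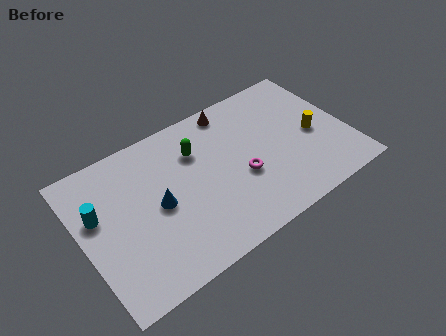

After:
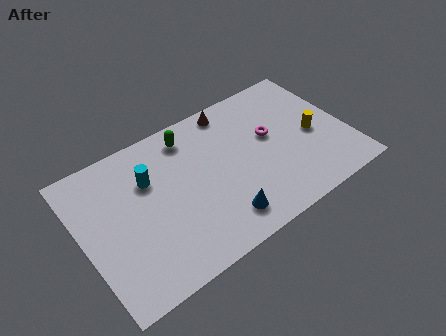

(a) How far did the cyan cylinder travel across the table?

2.7

The cyan cylinder was near (0.9, 5.0) before and (3.6, 5.5) after, so it travelled √(2.7² + 0.5²) ≈ 2.7 units.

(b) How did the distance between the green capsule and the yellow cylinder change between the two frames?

+0.6

They were about 6.2 units apart before and 6.8 after — 0.6 units further apart.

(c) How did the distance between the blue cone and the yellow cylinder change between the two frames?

-2.4

The distance was about 8.1 in the first image and 5.7 in the second, so they moved 2.4 units closer together.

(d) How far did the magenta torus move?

2.3

The magenta torus moved from about (8.0, 3.2) to (9.8, 4.7), a distance of √(1.8² + 1.5²) ≈ 2.3.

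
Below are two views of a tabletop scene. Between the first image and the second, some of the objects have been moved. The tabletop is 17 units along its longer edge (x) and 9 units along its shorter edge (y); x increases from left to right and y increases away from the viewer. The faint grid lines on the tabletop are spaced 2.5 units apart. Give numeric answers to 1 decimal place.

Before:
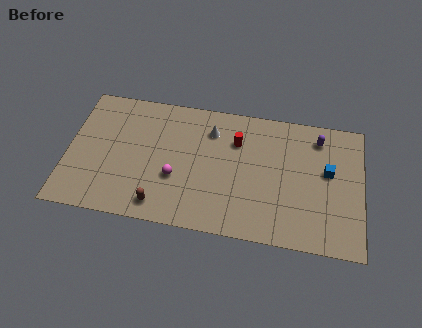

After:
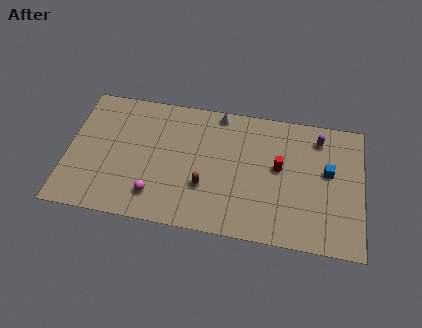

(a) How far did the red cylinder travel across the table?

2.9

The red cylinder moved from about (9.7, 6.4) to (12.2, 5.0), a distance of √(2.5² + 1.4²) ≈ 2.9.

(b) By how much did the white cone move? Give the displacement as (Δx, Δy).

(0.4, 1.3)

The white cone was at about (8.2, 6.9) and moved to about (8.6, 8.2).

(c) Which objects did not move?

the purple capsule and the blue cube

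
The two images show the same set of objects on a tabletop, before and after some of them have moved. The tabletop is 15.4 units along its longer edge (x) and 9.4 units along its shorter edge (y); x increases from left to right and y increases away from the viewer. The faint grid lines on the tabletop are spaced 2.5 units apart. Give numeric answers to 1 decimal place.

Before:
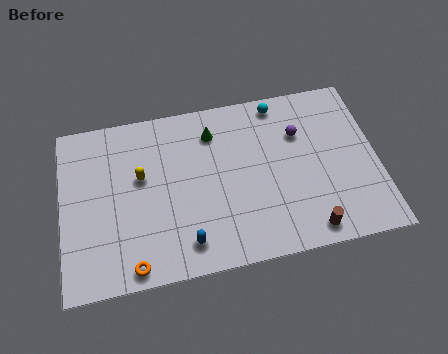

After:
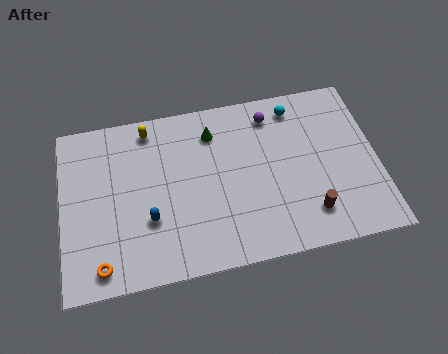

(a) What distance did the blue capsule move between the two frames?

2.3

The blue capsule moved from about (5.9, 1.6) to (4.2, 3.2), a distance of √(1.7² + 1.6²) ≈ 2.3.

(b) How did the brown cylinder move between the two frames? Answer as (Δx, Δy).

(0.1, 0.9)

The brown cylinder was at about (11.8, 1.1) and moved to about (11.9, 2.0).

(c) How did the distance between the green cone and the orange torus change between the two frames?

+0.7

The distance was about 7.7 in the first image and 8.4 in the second, so they moved 0.7 units further apart.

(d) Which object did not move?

the green cone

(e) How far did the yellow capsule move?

2.6

The yellow capsule was near (3.9, 5.6) before and (4.4, 8.2) after, so it travelled √(0.5² + 2.6²) ≈ 2.6 units.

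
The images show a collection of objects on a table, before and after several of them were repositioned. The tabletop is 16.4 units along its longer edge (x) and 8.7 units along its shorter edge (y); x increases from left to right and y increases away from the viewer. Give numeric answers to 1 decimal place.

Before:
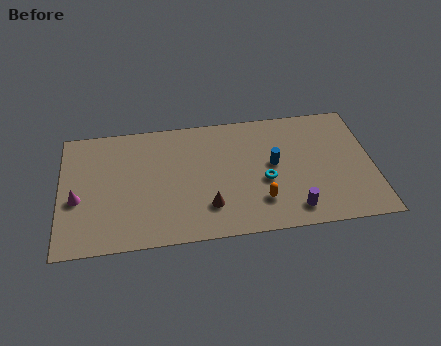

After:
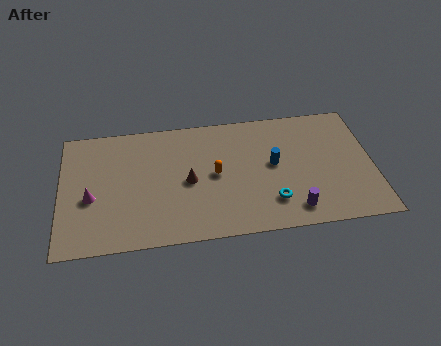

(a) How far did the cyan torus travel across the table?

1.5

The cyan torus was near (10.7, 3.6) before and (11.0, 2.1) after, so it travelled √(0.3² + 1.5²) ≈ 1.5 units.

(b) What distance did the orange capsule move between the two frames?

3.2

From (10.4, 2.2) to (8.1, 4.4), the orange capsule covered √(2.3² + 2.2²) ≈ 3.2 units.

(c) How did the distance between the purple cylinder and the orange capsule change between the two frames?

+3.1

They were about 1.9 units apart before and 5.0 after — 3.1 units further apart.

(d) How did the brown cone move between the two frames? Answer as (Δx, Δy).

(-1.0, 1.9)

The brown cone started near (7.7, 2.2) and ended near (6.7, 4.1).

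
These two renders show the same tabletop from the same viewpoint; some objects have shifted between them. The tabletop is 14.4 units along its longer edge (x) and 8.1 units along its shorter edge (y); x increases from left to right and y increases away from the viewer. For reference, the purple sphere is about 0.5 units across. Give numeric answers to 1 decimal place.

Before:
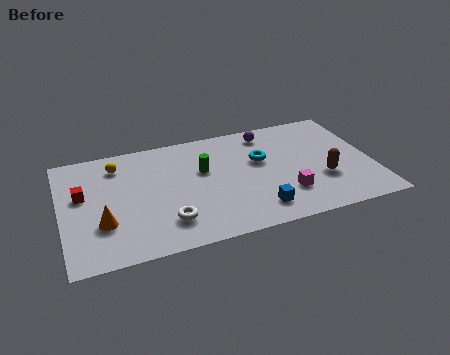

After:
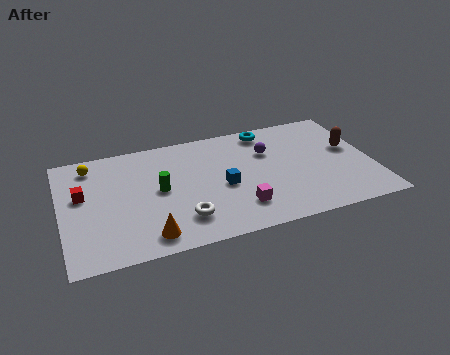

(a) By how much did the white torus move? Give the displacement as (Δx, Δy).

(0.7, 0.0)

The white torus started near (4.7, 1.9) and ended near (5.4, 1.9).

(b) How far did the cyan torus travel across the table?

2.2

The cyan torus moved from about (9.3, 5.0) to (9.8, 7.1), a distance of √(0.5² + 2.1²) ≈ 2.2.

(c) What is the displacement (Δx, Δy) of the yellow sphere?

(-1.2, 0.3)

From the two frames, the yellow sphere sits at roughly (2.7, 6.5) before and (1.5, 6.8) after.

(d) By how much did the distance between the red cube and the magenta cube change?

-2.0

They were about 9.6 units apart before and 7.6 after — 2.0 units closer together.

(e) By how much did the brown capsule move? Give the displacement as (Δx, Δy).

(1.5, 1.9)

The brown capsule was at about (12.0, 2.8) and moved to about (13.5, 4.7).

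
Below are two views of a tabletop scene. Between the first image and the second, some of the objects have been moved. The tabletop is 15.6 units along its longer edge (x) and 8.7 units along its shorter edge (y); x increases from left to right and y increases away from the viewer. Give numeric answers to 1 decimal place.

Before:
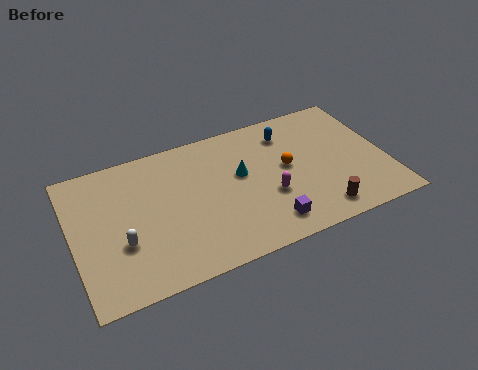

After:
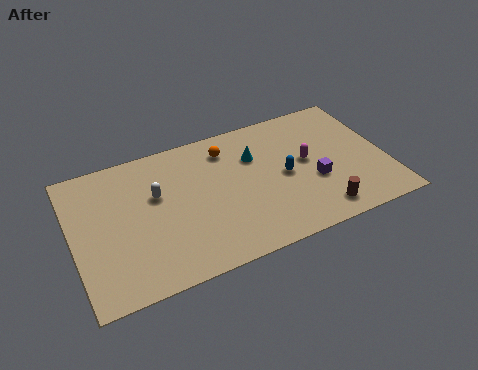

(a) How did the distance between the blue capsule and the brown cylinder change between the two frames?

-2.5

They were about 5.7 units apart before and 3.2 after — 2.5 units closer together.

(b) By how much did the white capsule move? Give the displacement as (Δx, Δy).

(1.9, 2.3)

From the two frames, the white capsule sits at roughly (2.3, 3.1) before and (4.2, 5.4) after.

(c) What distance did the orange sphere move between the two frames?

3.6

From (10.7, 4.7) to (7.9, 7.0), the orange sphere covered √(2.8² + 2.3²) ≈ 3.6 units.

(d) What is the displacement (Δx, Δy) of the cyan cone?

(0.8, 0.9)

From the two frames, the cyan cone sits at roughly (8.4, 5.1) before and (9.2, 6.0) after.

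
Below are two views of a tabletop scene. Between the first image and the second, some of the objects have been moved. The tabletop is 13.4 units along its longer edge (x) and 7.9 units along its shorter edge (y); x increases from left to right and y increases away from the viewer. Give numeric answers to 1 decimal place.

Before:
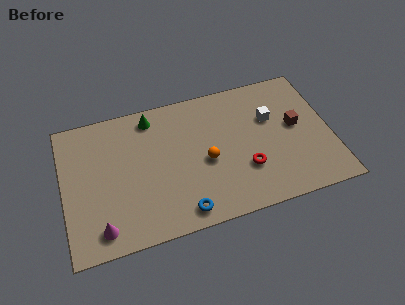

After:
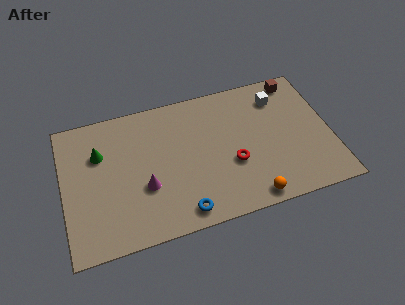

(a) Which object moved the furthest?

the orange sphere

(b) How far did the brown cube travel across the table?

2.7

From (11.7, 4.3) to (12.0, 7.0), the brown cube covered √(0.3² + 2.7²) ≈ 2.7 units.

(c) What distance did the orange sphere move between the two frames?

3.4

The orange sphere moved from about (7.1, 3.5) to (9.1, 0.8), a distance of √(2.0² + 2.7²) ≈ 3.4.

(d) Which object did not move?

the blue torus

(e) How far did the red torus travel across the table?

0.8

The red torus moved from about (9.0, 2.5) to (8.4, 3.0), a distance of √(0.6² + 0.5²) ≈ 0.8.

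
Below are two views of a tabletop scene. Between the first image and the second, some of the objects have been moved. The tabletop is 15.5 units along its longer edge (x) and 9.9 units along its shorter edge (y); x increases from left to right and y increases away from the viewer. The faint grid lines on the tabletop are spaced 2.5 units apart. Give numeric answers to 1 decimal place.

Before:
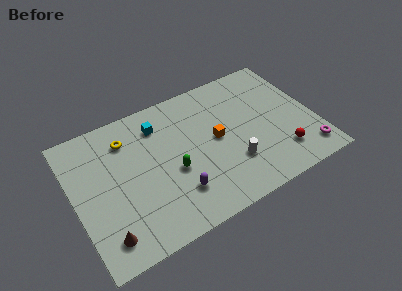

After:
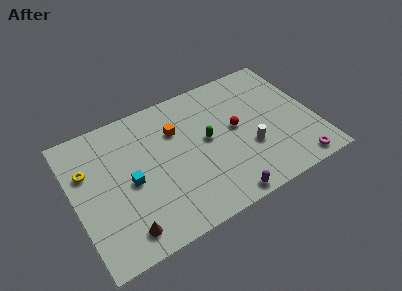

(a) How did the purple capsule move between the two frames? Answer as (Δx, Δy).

(2.7, -1.7)

The purple capsule started near (6.2, 2.5) and ended near (8.9, 0.8).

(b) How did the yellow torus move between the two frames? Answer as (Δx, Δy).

(-2.7, -1.1)

From the two frames, the yellow torus sits at roughly (3.7, 7.7) before and (1.0, 6.6) after.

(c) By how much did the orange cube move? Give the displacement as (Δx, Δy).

(-2.4, 1.8)

The orange cube was at about (9.2, 5.1) and moved to about (6.8, 6.9).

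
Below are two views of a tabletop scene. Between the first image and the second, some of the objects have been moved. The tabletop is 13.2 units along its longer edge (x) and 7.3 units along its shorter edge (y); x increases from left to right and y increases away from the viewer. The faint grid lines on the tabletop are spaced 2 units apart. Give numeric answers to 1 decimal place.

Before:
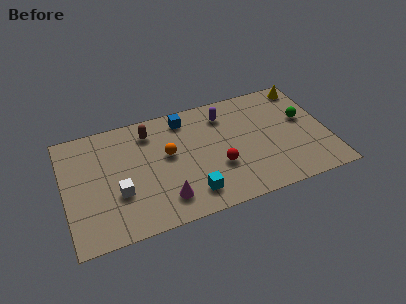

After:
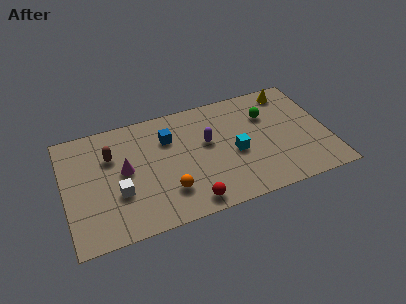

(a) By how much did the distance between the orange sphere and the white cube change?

-0.6

They were about 3.1 units apart before and 2.5 after — 0.6 units closer together.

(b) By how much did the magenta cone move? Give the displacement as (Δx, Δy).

(-1.8, 2.4)

From the two frames, the magenta cone sits at roughly (4.8, 1.5) before and (3.0, 3.9) after.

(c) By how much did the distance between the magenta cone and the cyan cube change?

+4.2

The distance was about 1.3 in the first image and 5.5 in the second, so they moved 4.2 units further apart.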